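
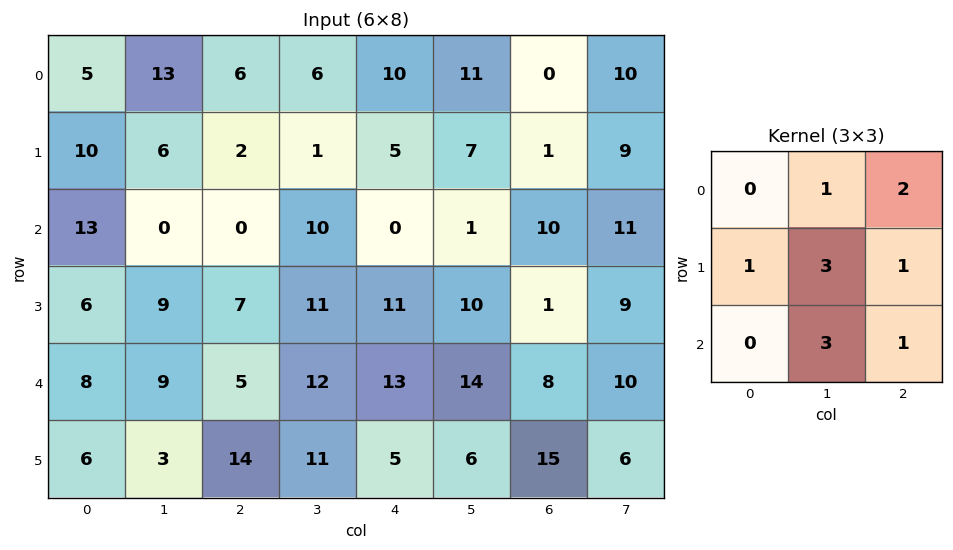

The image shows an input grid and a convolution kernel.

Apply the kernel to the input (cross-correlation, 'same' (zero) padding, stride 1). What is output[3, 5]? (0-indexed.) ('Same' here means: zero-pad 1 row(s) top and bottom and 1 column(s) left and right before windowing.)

113

The receptive field on the zero-padded input at this output position is [0 1 10 / 11 10 1 / 13 14 8]. Elementwise product with the kernel and sum: 1·1 + 10·2 + 11·1 + 10·3 + 1·1 + 14·3 + 8·1.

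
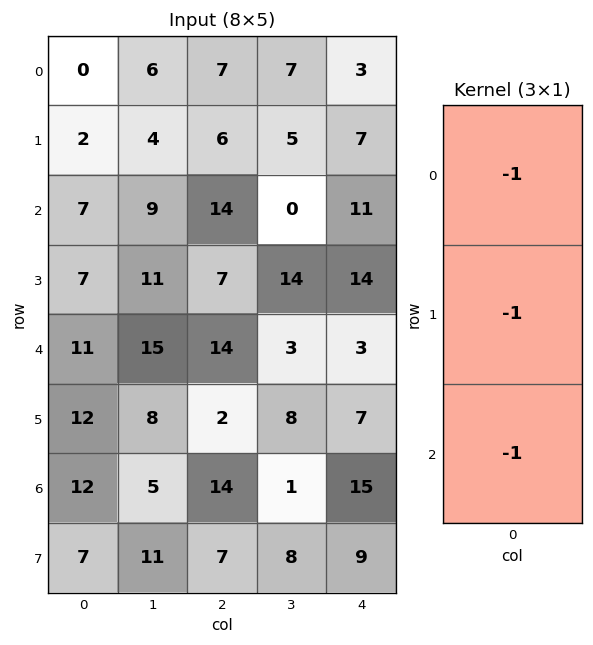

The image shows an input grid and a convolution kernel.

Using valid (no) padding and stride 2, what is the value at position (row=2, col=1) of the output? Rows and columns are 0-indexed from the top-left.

The receptive field on the input at this output position is [14 / 2 / 14]. Elementwise product with the kernel and sum: 14·-1 + 2·-1 + 14·-1.

-30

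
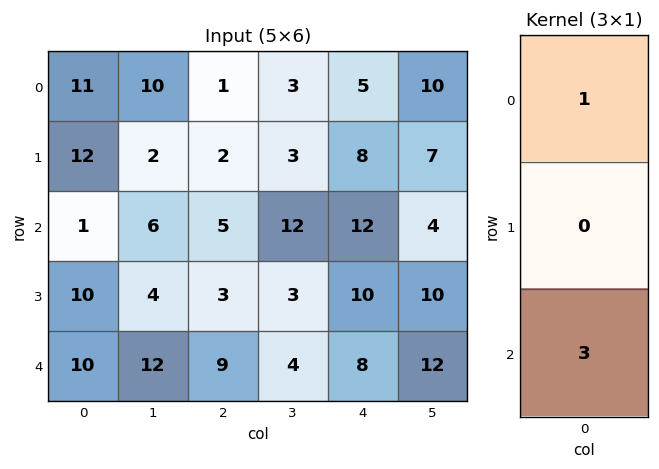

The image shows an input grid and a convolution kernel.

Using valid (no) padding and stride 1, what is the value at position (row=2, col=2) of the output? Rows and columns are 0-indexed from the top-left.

The receptive field on the input at this output position is [5 / 3 / 9]. Elementwise product with the kernel and sum: 5·1 + 9·3.

32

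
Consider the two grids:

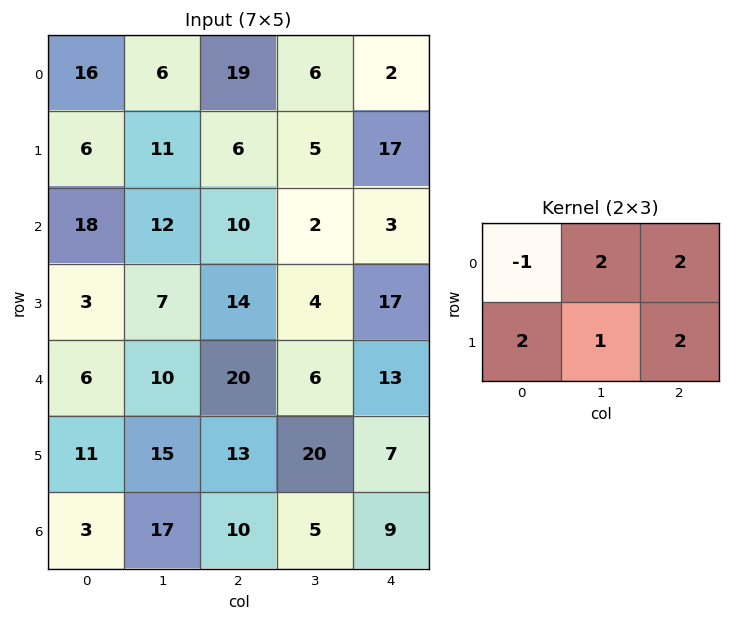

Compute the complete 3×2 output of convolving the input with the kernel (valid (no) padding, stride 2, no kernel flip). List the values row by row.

Output[0,0]: The receptive field on the input at this output position is [16 6 19 / 6 11 6]. Elementwise product with the kernel and sum: 16·-1 + 6·2 + 19·2 + 6·2 + 11·1 + 6·2.
Output[0,1]: The receptive field on the input at this output position is [19 6 2 / 6 5 17]. Elementwise product with the kernel and sum: 19·-1 + 6·2 + 2·2 + 6·2 + 5·1 + 17·2.

69 48
67 66
117 78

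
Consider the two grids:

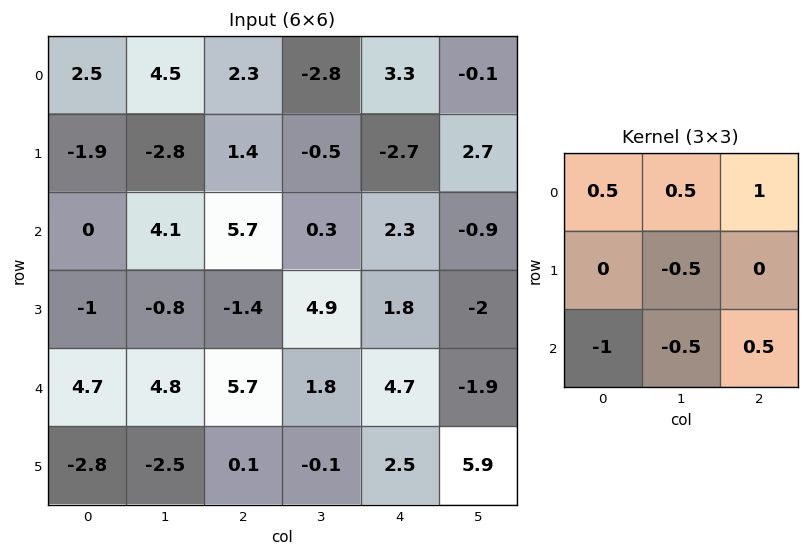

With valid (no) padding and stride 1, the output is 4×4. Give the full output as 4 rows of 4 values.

8 -6.9 -1.4 -0.4
-2.3 -0.1 -2.55 -6.85
3.9 -0.85 -1.4 -5.6
-0.6 3.35 3.85 0.8

Output[0,0]: The receptive field on the input at this output position is [2.5 4.5 2.3 / -1.9 -2.8 1.4 / 0 4.1 5.7]. Elementwise product with the kernel and sum: 2.5·0.5 + 4.5·0.5 + 2.3·1 + -2.8·-0.5 + 0·-1 + 4.1·-0.5 + 5.7·0.5.
Output[0,1]: The receptive field on the input at this output position is [4.5 2.3 -2.8 / -2.8 1.4 -0.5 / 4.1 5.7 0.3]. Elementwise product with the kernel and sum: 4.5·0.5 + 2.3·0.5 + -2.8·1 + 1.4·-0.5 + 4.1·-1 + 5.7·-0.5 + 0.3·0.5.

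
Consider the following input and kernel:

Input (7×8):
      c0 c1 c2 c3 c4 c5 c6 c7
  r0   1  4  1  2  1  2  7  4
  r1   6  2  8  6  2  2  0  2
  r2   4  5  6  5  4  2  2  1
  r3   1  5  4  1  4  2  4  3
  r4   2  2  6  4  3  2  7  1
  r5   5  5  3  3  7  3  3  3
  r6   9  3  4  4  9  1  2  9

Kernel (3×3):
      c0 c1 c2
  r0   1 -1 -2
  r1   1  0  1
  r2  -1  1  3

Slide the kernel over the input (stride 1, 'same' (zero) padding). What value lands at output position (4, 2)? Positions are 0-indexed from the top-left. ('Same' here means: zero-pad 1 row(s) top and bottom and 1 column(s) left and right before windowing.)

The receptive field on the zero-padded input at this output position is [5 4 1 / 2 6 4 / 5 3 3]. Elementwise product with the kernel and sum: 5·1 + 4·-1 + 1·-2 + 2·1 + 4·1 + 5·-1 + 3·1 + 3·3.

12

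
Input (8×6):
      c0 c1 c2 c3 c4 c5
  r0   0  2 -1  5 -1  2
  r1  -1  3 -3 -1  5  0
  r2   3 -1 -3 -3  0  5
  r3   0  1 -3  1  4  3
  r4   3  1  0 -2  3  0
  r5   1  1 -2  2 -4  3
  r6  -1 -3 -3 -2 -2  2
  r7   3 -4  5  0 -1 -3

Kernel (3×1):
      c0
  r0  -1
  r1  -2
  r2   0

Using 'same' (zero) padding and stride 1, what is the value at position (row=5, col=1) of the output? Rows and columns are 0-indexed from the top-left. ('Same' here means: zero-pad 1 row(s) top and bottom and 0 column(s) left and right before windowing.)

-3

The receptive field on the zero-padded input at this output position is [1 / 1 / -3]. Elementwise product with the kernel and sum: 1·-1 + 1·-2.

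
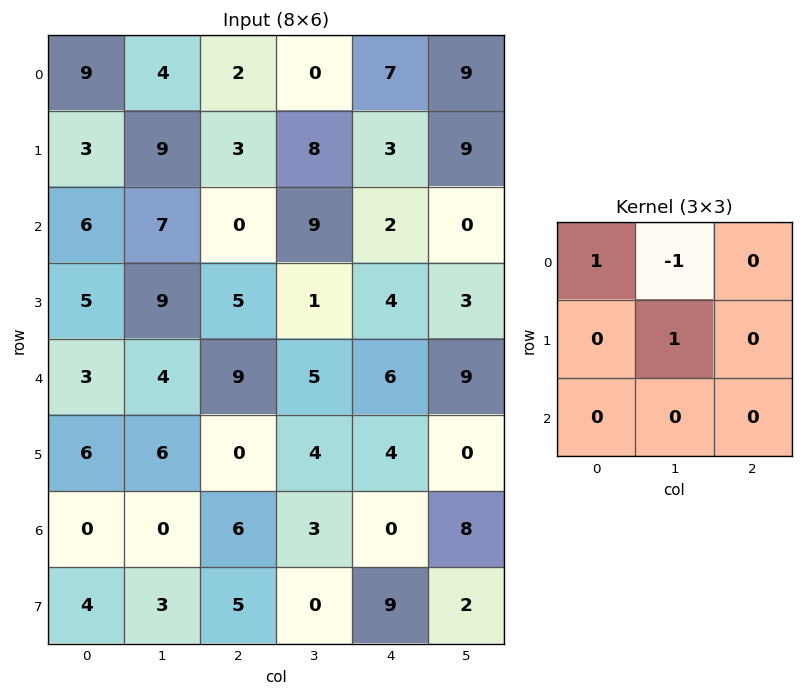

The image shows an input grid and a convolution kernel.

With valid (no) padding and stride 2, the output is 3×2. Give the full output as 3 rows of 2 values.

14 10
8 -8
5 8

Output[0,0]: The receptive field on the input at this output position is [9 4 2 / 3 9 3 / 6 7 0]. Elementwise product with the kernel and sum: 9·1 + 4·-1 + 9·1.
Output[0,1]: The receptive field on the input at this output position is [2 0 7 / 3 8 3 / 0 9 2]. Elementwise product with the kernel and sum: 2·1 + 0·-1 + 8·1.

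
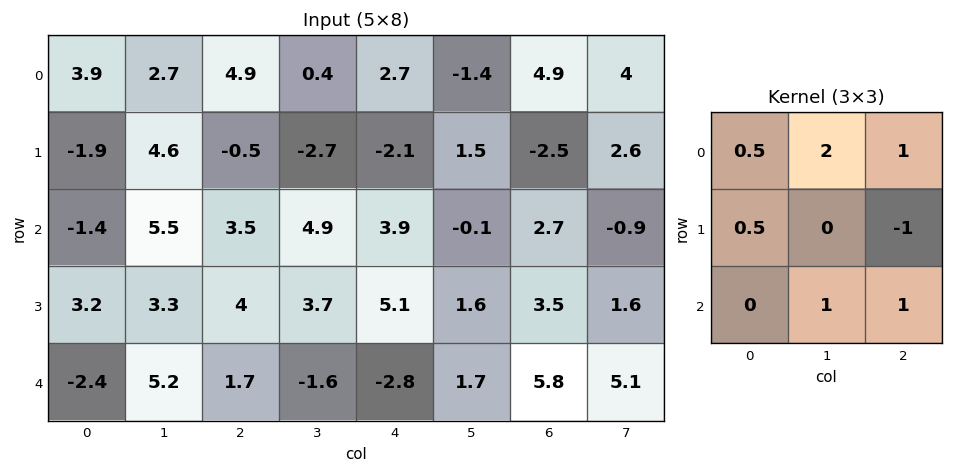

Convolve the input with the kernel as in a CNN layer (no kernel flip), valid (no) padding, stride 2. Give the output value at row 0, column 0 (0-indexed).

The receptive field on the input at this output position is [3.9 2.7 4.9 / -1.9 4.6 -0.5 / -1.4 5.5 3.5]. Elementwise product with the kernel and sum: 3.9·0.5 + 2.7·2 + 4.9·1 + -1.9·0.5 + -0.5·-1 + 5.5·1 + 3.5·1.

20.8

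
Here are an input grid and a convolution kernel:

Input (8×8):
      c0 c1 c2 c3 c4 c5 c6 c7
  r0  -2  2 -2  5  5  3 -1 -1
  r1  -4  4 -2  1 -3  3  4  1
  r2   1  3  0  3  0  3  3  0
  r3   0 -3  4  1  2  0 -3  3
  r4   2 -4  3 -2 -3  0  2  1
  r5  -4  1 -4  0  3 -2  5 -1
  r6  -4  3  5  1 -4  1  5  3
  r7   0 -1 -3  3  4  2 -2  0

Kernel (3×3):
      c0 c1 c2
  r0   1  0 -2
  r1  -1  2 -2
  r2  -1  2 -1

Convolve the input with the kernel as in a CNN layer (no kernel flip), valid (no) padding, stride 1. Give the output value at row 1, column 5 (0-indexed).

-5

The receptive field on the input at this output position is [3 4 1 / 3 3 0 / 0 -3 3]. Elementwise product with the kernel and sum: 3·1 + 1·-2 + 3·-1 + 3·2 + 0·-2 + 0·-1 + -3·2 + 3·-1.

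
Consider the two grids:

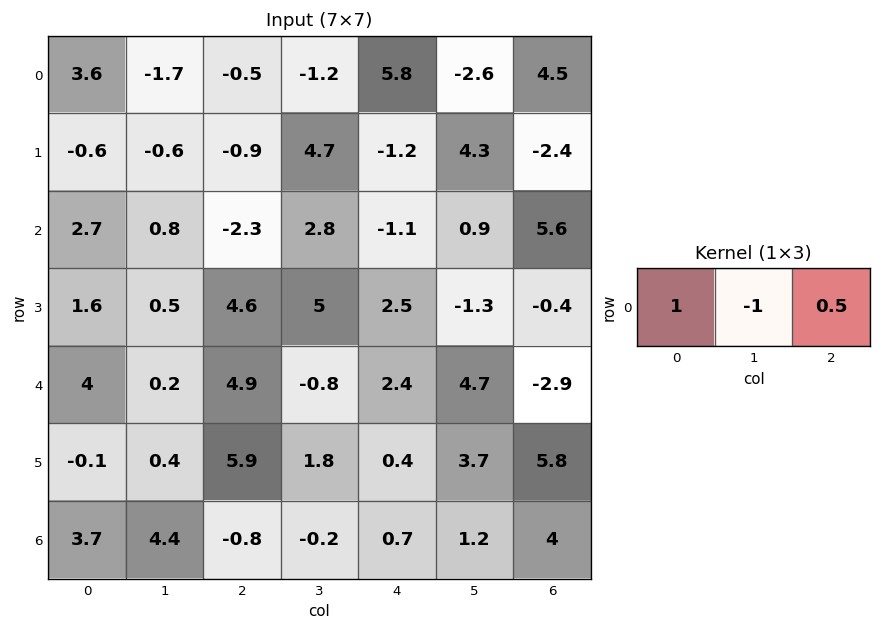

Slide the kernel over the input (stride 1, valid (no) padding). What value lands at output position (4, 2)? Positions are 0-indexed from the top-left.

6.9

The receptive field on the input at this output position is [4.9 -0.8 2.4]. Elementwise product with the kernel and sum: 4.9·1 + -0.8·-1 + 2.4·0.5.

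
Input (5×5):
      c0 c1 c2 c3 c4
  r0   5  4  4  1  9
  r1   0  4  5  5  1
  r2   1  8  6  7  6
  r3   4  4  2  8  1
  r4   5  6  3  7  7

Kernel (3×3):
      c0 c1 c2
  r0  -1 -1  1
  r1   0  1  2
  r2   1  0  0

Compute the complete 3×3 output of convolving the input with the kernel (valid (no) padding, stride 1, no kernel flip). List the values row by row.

Output[0,0]: The receptive field on the input at this output position is [5 4 4 / 0 4 5 / 1 8 6]. Elementwise product with the kernel and sum: 5·-1 + 4·-1 + 4·1 + 4·1 + 5·2 + 1·1.

10 16 17
25 20 12
10 17 6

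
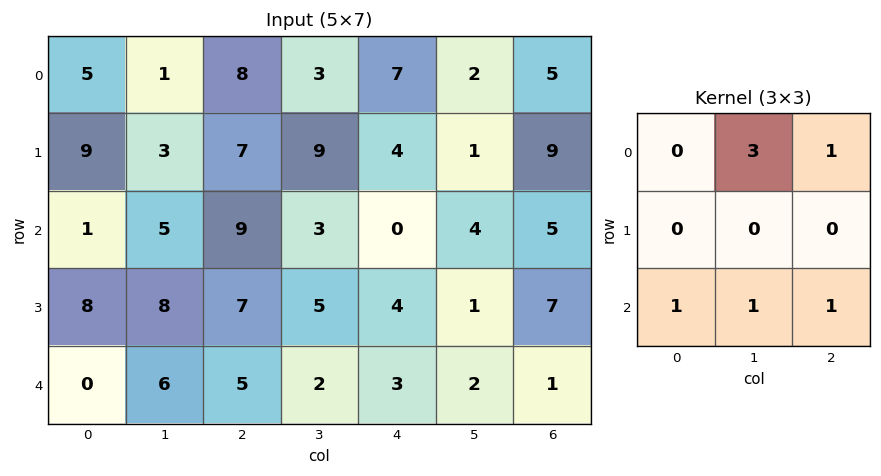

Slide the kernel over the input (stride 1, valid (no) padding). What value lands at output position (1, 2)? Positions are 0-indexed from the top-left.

The receptive field on the input at this output position is [7 9 4 / 9 3 0 / 7 5 4]. Elementwise product with the kernel and sum: 9·3 + 4·1 + 7·1 + 5·1 + 4·1.

47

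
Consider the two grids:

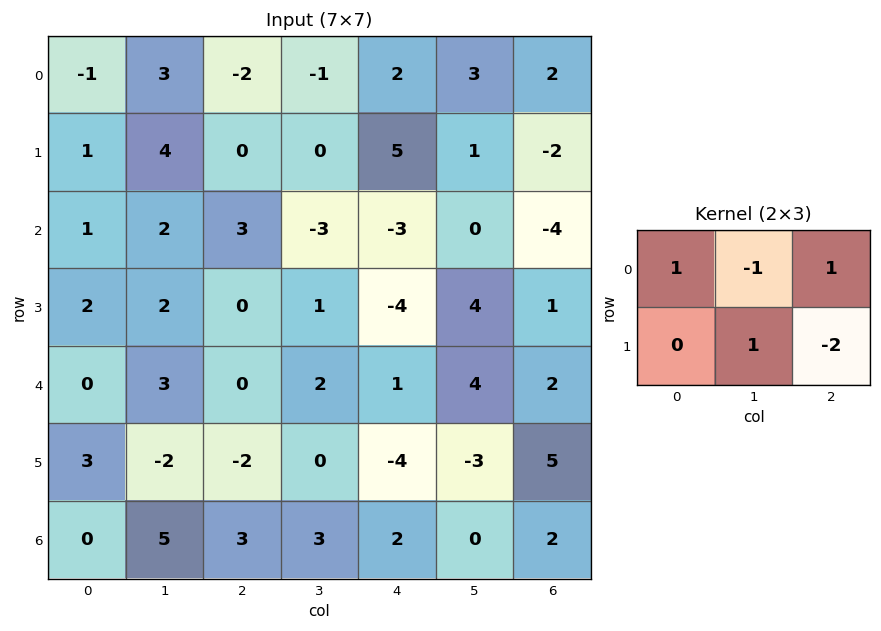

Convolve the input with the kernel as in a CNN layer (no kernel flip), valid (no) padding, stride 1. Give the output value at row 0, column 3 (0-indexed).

The receptive field on the input at this output position is [-1 2 3 / 0 5 1]. Elementwise product with the kernel and sum: -1·1 + 2·-1 + 3·1 + 5·1 + 1·-2.

3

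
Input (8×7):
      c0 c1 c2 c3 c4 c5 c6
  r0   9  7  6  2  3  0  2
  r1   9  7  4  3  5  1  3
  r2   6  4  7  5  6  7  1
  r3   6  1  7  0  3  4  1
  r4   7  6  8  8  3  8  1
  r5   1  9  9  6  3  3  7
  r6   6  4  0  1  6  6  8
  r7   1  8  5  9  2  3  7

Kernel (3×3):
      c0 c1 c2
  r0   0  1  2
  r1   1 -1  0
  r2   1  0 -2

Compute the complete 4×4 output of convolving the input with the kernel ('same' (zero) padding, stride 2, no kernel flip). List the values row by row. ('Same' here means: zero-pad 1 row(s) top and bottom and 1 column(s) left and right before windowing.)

-23 2 0 -1
15 8 -2 13
-17 2 16 11
-3 15 7 8

Output[0,0]: The receptive field on the zero-padded input at this output position is [0 0 0 / 0 9 7 / 0 9 7]. Elementwise product with the kernel and sum: 0·1 + 0·2 + 0·1 + 9·-1 + 0·1 + 7·-2.
Output[0,1]: The receptive field on the zero-padded input at this output position is [0 0 0 / 7 6 2 / 7 4 3]. Elementwise product with the kernel and sum: 0·1 + 0·2 + 7·1 + 6·-1 + 7·1 + 3·-2.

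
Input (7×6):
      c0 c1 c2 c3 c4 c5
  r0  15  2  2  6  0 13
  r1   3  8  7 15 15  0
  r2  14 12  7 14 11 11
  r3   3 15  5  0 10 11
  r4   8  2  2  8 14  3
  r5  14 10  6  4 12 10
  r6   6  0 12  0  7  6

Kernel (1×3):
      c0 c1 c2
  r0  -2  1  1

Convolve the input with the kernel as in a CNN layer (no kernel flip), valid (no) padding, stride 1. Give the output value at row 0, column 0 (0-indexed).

-26

The receptive field on the input at this output position is [15 2 2]. Elementwise product with the kernel and sum: 15·-2 + 2·1 + 2·1.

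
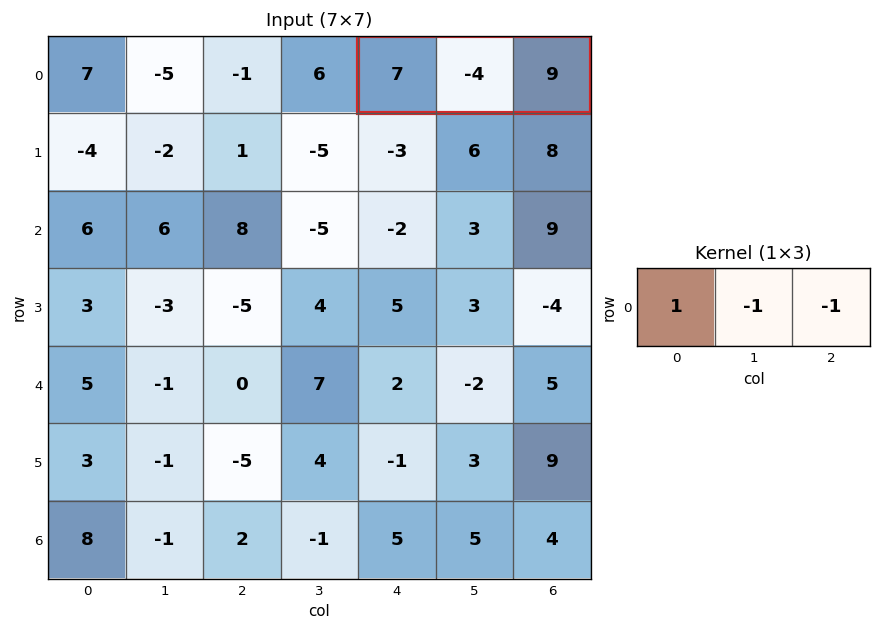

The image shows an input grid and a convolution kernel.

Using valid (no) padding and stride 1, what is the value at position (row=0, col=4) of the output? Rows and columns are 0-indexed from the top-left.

The receptive field on the input at this output position is [7 -4 9]. Elementwise product with the kernel and sum: 7·1 + -4·-1 + 9·-1.

2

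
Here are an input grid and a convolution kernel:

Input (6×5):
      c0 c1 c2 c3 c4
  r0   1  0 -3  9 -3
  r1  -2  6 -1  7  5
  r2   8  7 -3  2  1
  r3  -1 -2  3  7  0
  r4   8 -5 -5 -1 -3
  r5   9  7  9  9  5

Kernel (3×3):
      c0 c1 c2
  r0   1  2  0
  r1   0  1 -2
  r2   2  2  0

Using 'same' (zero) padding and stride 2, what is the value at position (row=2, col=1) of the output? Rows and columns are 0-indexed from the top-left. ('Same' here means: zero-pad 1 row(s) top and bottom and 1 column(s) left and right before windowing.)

33

The receptive field on the zero-padded input at this output position is [-2 3 7 / -5 -5 -1 / 7 9 9]. Elementwise product with the kernel and sum: -2·1 + 3·2 + -5·1 + -1·-2 + 7·2 + 9·2.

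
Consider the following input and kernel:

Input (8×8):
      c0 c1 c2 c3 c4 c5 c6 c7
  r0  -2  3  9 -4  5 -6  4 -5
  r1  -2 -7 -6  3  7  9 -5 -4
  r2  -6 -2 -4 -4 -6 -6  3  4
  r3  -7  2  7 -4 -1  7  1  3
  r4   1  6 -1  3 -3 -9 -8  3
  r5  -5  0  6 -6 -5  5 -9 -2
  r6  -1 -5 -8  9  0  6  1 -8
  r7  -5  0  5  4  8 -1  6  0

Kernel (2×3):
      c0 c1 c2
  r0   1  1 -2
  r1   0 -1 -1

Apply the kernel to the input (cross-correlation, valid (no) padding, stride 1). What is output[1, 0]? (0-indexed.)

9

The receptive field on the input at this output position is [-2 -7 -6 / -6 -2 -4]. Elementwise product with the kernel and sum: -2·1 + -7·1 + -6·-2 + -2·-1 + -4·-1.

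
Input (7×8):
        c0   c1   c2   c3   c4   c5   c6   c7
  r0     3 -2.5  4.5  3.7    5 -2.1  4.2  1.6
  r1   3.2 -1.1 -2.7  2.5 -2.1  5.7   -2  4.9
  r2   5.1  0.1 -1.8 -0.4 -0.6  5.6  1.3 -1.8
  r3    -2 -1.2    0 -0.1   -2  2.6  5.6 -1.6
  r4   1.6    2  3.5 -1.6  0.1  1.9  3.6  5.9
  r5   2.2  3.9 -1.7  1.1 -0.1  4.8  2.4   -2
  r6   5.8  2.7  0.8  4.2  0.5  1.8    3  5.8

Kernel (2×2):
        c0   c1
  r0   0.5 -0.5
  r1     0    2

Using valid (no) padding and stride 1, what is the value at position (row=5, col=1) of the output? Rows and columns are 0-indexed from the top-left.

4.4

The receptive field on the input at this output position is [3.9 -1.7 / 2.7 0.8]. Elementwise product with the kernel and sum: 3.9·0.5 + -1.7·-0.5 + 0.8·2.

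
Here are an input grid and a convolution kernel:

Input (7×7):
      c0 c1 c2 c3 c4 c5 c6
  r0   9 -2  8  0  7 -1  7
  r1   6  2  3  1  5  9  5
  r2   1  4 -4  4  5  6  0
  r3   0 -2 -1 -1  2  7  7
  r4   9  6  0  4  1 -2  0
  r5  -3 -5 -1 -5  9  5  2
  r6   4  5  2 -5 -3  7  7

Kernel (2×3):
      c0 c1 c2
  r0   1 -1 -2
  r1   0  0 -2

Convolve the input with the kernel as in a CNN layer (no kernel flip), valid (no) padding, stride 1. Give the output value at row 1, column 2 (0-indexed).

The receptive field on the input at this output position is [3 1 5 / -4 4 5]. Elementwise product with the kernel and sum: 3·1 + 1·-1 + 5·-2 + 5·-2.

-18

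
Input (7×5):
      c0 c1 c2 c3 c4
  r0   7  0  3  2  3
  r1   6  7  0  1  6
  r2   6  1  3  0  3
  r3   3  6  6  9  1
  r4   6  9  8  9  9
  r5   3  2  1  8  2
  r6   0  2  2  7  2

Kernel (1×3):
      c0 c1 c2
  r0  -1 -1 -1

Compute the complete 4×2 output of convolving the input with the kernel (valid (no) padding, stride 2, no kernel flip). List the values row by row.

Output[0,0]: The receptive field on the input at this output position is [7 0 3]. Elementwise product with the kernel and sum: 7·-1 + 0·-1 + 3·-1.
Output[0,1]: The receptive field on the input at this output position is [3 2 3]. Elementwise product with the kernel and sum: 3·-1 + 2·-1 + 3·-1.

-10 -8
-10 -6
-23 -26
-4 -11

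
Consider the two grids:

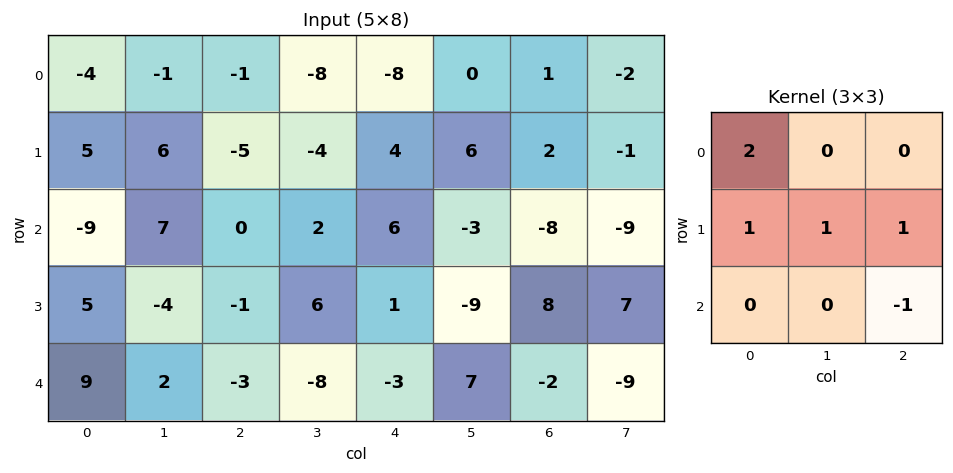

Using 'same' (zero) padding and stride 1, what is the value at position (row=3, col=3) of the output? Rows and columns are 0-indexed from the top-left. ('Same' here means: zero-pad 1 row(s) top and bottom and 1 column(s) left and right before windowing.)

9

The receptive field on the zero-padded input at this output position is [0 2 6 / -1 6 1 / -3 -8 -3]. Elementwise product with the kernel and sum: 0·2 + -1·1 + 6·1 + 1·1 + -3·-1.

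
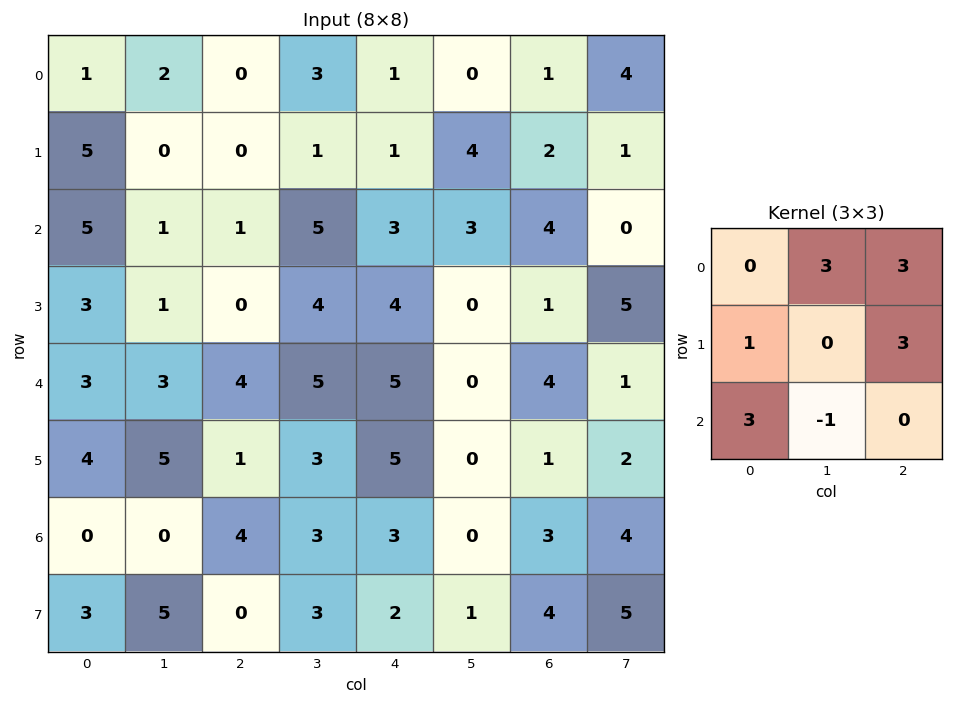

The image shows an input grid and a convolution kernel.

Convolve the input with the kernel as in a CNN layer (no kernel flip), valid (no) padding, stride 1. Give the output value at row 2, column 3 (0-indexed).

The receptive field on the input at this output position is [5 3 3 / 4 4 0 / 5 5 0]. Elementwise product with the kernel and sum: 3·3 + 3·3 + 4·1 + 0·3 + 5·3 + 5·-1.

32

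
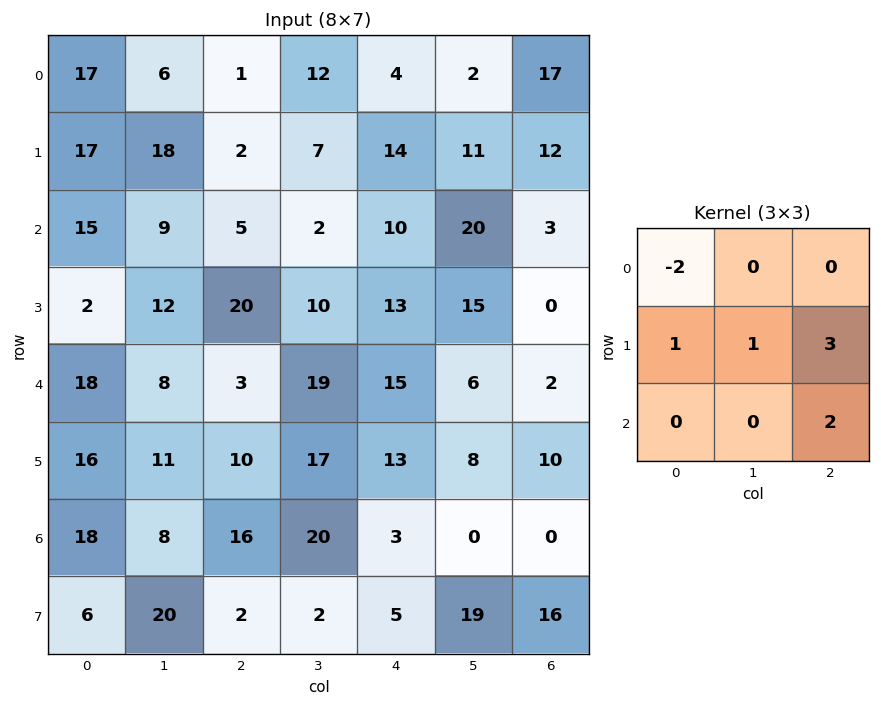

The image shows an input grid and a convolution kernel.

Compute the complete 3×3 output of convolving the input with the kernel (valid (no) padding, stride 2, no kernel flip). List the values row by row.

17 69 59
50 89 12
53 66 21

Output[0,0]: The receptive field on the input at this output position is [17 6 1 / 17 18 2 / 15 9 5]. Elementwise product with the kernel and sum: 17·-2 + 17·1 + 18·1 + 2·3 + 5·2.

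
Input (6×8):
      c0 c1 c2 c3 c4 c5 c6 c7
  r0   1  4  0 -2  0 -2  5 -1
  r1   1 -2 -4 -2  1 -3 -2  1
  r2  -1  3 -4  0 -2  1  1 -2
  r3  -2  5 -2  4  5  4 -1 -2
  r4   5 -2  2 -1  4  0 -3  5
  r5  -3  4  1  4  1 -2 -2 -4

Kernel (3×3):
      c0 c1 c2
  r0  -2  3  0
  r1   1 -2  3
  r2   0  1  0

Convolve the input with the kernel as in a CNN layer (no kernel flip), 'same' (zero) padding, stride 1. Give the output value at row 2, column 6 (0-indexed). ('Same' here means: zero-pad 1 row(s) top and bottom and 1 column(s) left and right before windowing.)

The receptive field on the zero-padded input at this output position is [-3 -2 1 / 1 1 -2 / 4 -1 -2]. Elementwise product with the kernel and sum: -3·-2 + -2·3 + 1·1 + 1·-2 + -2·3 + -1·1.

-8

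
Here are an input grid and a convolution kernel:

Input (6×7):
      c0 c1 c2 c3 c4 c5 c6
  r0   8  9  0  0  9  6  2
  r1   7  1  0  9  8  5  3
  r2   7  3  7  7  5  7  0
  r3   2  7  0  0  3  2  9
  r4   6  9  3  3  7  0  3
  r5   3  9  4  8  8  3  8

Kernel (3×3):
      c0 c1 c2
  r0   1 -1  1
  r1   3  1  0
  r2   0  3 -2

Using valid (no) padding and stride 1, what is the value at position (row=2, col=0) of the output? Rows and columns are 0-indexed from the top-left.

The receptive field on the input at this output position is [7 3 7 / 2 7 0 / 6 9 3]. Elementwise product with the kernel and sum: 7·1 + 3·-1 + 7·1 + 2·3 + 7·1 + 9·3 + 3·-2.

45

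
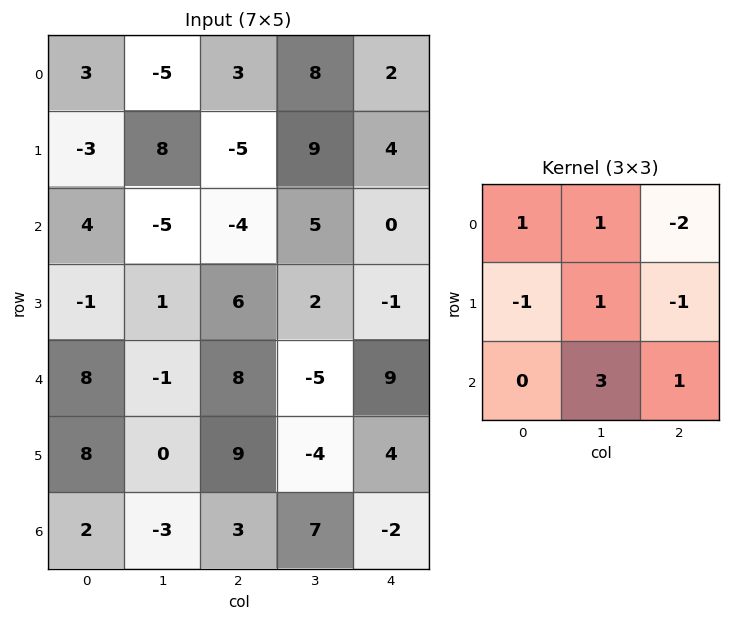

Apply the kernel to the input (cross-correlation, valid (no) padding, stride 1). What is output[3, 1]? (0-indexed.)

40

The receptive field on the input at this output position is [1 6 2 / -1 8 -5 / 0 9 -4]. Elementwise product with the kernel and sum: 1·1 + 6·1 + 2·-2 + -1·-1 + 8·1 + -5·-1 + 9·3 + -4·1.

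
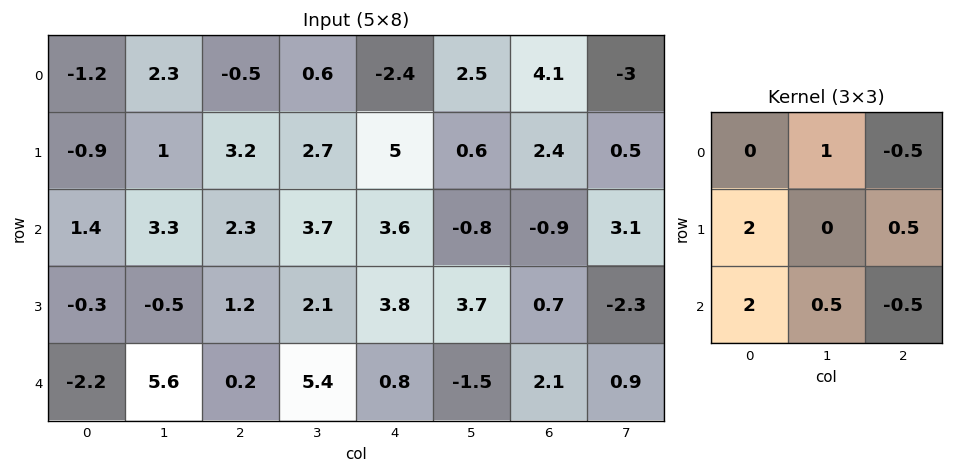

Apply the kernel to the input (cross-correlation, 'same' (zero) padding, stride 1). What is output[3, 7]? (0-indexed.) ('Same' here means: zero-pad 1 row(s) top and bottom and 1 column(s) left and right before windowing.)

9.15

The receptive field on the zero-padded input at this output position is [-0.9 3.1 0 / 0.7 -2.3 0 / 2.1 0.9 0]. Elementwise product with the kernel and sum: 3.1·1 + 0·-0.5 + 0.7·2 + 0·0.5 + 2.1·2 + 0.9·0.5 + 0·-0.5.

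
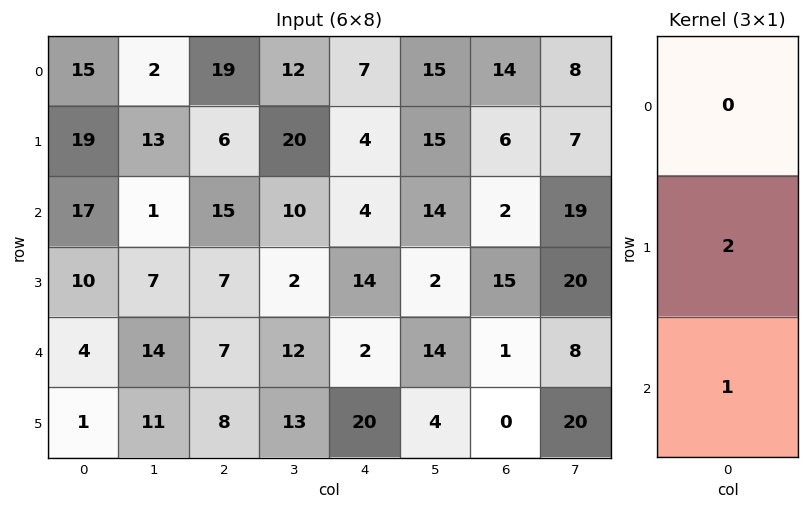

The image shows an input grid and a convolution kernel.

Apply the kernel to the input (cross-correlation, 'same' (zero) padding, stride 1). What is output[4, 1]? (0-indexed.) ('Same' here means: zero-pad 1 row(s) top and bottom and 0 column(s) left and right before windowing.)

39

The receptive field on the zero-padded input at this output position is [7 / 14 / 11]. Elementwise product with the kernel and sum: 14·2 + 11·1.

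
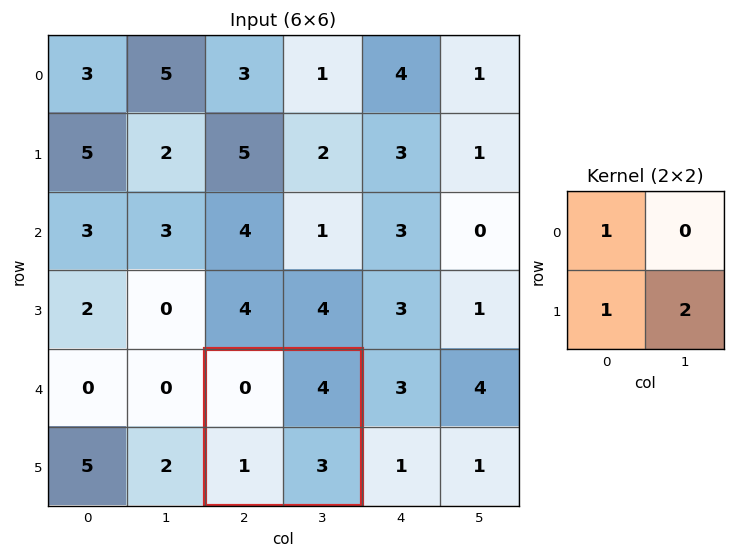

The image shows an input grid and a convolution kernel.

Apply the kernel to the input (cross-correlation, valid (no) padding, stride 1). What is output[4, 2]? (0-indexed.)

The receptive field on the input at this output position is [0 4 / 1 3]. Elementwise product with the kernel and sum: 0·1 + 1·1 + 3·2.

7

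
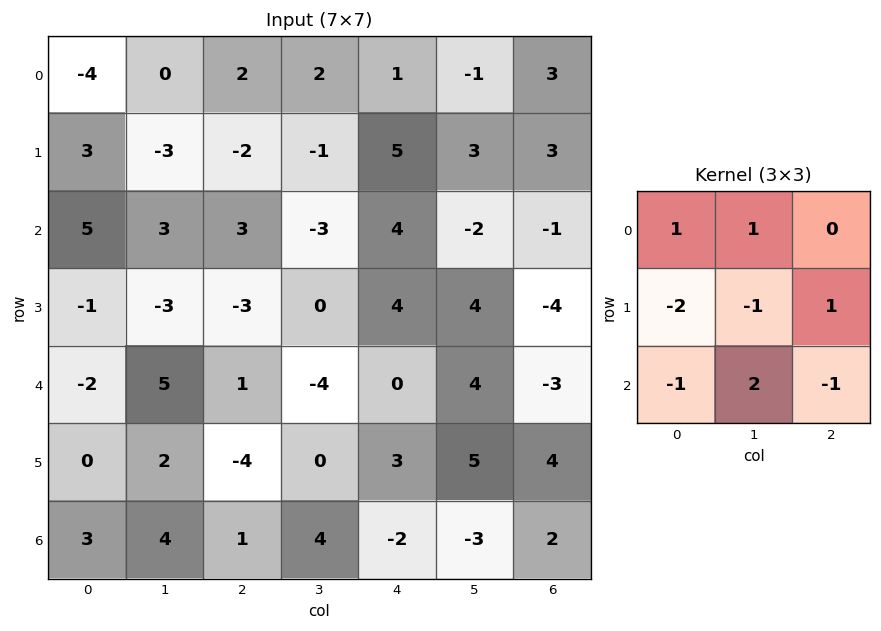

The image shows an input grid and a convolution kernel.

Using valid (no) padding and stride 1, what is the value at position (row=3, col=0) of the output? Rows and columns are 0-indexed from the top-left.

4

The receptive field on the input at this output position is [-1 -3 -3 / -2 5 1 / 0 2 -4]. Elementwise product with the kernel and sum: -1·1 + -3·1 + -2·-2 + 5·-1 + 1·1 + 0·-1 + 2·2 + -4·-1.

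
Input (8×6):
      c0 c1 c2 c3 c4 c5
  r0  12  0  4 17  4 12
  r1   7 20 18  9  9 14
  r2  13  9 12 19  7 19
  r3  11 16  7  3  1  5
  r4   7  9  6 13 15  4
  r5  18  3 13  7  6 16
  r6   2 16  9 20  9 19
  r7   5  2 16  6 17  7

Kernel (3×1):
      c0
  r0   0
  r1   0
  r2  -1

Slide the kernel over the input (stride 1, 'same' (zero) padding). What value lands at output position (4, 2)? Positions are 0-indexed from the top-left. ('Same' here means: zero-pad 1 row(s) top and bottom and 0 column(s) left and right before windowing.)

-13

The receptive field on the zero-padded input at this output position is [7 / 6 / 13]. Elementwise product with the kernel and sum: 13·-1.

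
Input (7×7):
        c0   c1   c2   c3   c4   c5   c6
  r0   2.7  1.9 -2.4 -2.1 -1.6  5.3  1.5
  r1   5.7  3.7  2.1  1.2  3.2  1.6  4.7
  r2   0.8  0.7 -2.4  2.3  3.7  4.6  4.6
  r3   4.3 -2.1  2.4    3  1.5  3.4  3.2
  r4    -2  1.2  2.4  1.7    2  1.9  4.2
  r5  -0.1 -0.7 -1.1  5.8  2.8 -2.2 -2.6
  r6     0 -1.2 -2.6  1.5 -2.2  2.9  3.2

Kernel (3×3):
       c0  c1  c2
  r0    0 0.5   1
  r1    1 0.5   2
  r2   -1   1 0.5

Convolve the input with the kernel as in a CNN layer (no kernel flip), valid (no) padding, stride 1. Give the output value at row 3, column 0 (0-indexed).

3.6

The receptive field on the input at this output position is [4.3 -2.1 2.4 / -2 1.2 2.4 / -0.1 -0.7 -1.1]. Elementwise product with the kernel and sum: -2.1·0.5 + 2.4·1 + -2·1 + 1.2·0.5 + 2.4·2 + -0.1·-1 + -0.7·1 + -1.1·0.5.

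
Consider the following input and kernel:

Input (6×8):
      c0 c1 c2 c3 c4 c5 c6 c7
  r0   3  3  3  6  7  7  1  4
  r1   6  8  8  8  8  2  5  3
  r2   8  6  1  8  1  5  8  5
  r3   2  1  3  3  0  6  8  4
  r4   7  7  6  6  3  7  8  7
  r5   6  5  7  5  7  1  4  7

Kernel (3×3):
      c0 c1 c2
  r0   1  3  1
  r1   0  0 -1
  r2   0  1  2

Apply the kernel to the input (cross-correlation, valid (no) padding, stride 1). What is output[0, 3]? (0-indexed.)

The receptive field on the input at this output position is [6 7 7 / 8 8 2 / 8 1 5]. Elementwise product with the kernel and sum: 6·1 + 7·3 + 7·1 + 2·-1 + 1·1 + 5·2.

43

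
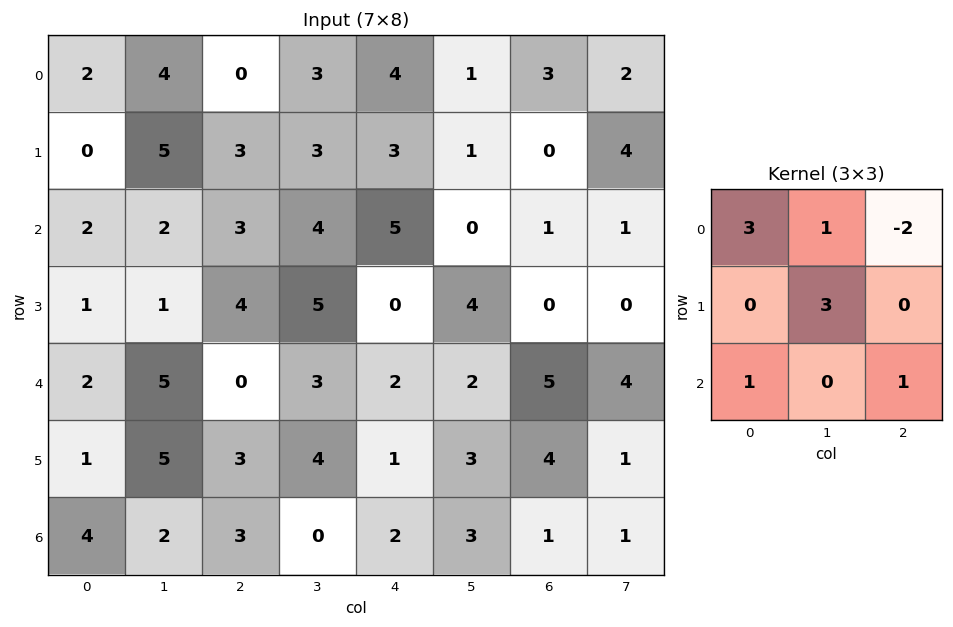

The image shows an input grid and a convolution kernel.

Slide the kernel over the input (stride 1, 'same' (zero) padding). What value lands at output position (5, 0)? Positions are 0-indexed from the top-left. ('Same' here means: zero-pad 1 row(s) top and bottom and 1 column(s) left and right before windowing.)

-3

The receptive field on the zero-padded input at this output position is [0 2 5 / 0 1 5 / 0 4 2]. Elementwise product with the kernel and sum: 0·3 + 2·1 + 5·-2 + 1·3 + 0·1 + 2·1.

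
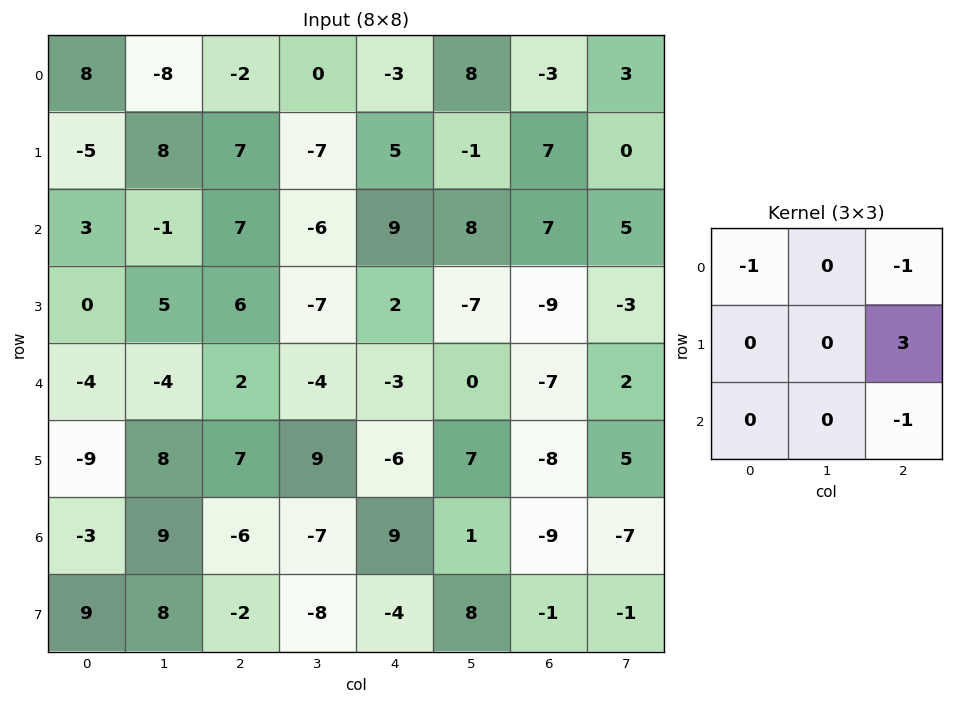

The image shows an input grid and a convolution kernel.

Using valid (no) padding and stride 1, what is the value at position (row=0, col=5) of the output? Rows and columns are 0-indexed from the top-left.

The receptive field on the input at this output position is [8 -3 3 / -1 7 0 / 8 7 5]. Elementwise product with the kernel and sum: 8·-1 + 3·-1 + 0·3 + 5·-1.

-16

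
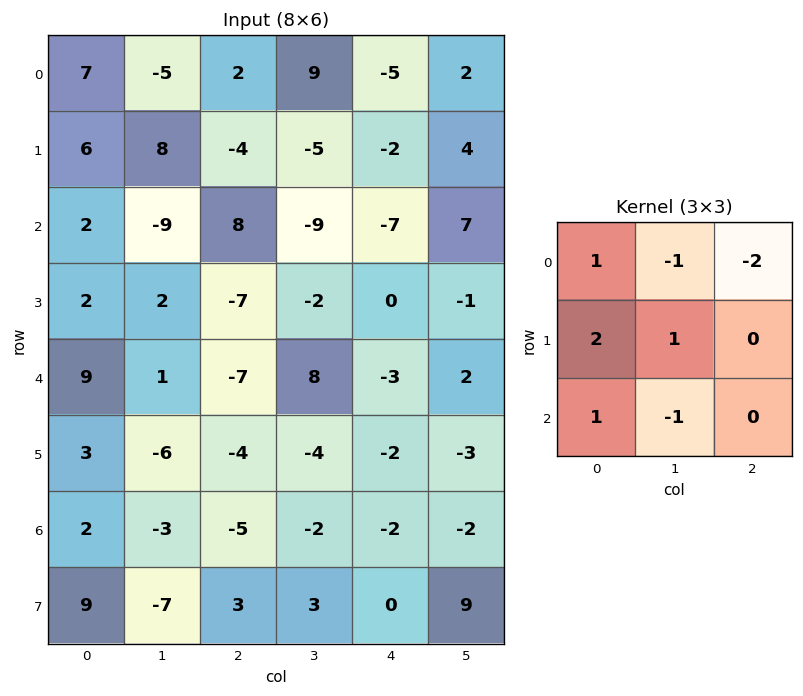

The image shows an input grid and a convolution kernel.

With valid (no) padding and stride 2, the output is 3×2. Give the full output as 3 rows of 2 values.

39 7
9 0
27 -24

Output[0,0]: The receptive field on the input at this output position is [7 -5 2 / 6 8 -4 / 2 -9 8]. Elementwise product with the kernel and sum: 7·1 + -5·-1 + 2·-2 + 6·2 + 8·1 + 2·1 + -9·-1.
Output[0,1]: The receptive field on the input at this output position is [2 9 -5 / -4 -5 -2 / 8 -9 -7]. Elementwise product with the kernel and sum: 2·1 + 9·-1 + -5·-2 + -4·2 + -5·1 + 8·1 + -9·-1.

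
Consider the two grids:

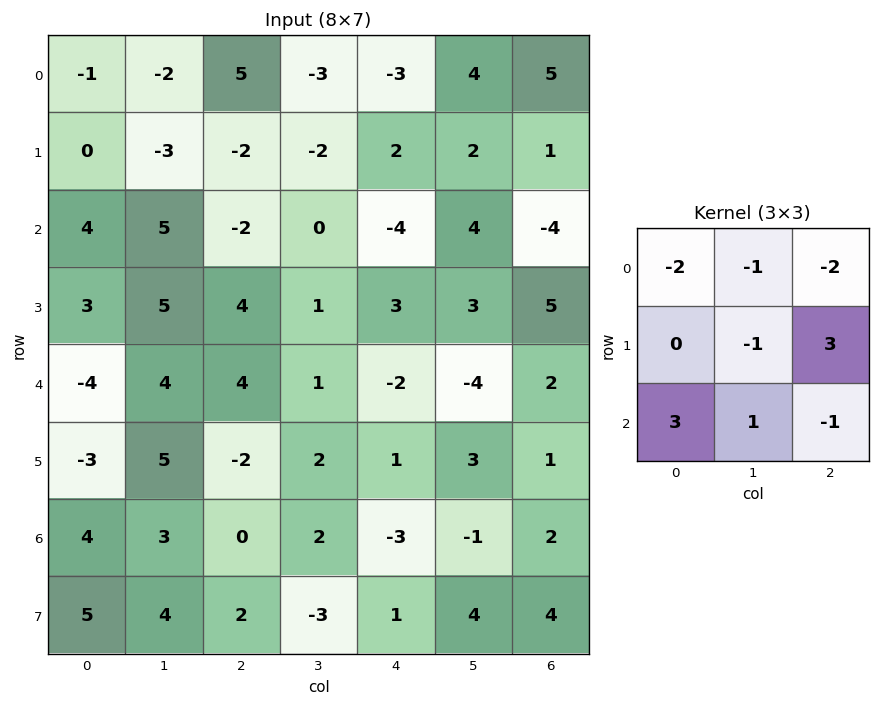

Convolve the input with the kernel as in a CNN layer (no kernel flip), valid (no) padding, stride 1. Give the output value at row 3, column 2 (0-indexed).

The receptive field on the input at this output position is [4 1 3 / 4 1 -2 / -2 2 1]. Elementwise product with the kernel and sum: 4·-2 + 1·-1 + 3·-2 + 1·-1 + -2·3 + -2·3 + 2·1 + 1·-1.

-27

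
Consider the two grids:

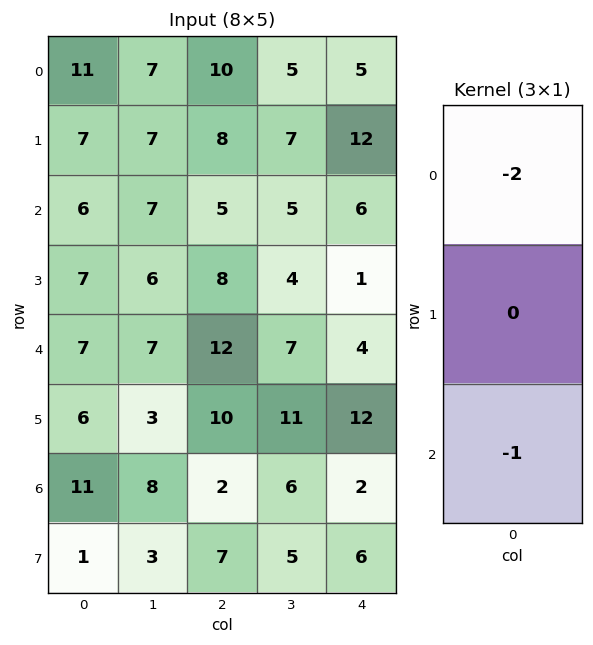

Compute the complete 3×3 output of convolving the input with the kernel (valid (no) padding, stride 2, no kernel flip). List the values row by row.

Output[0,0]: The receptive field on the input at this output position is [11 / 7 / 6]. Elementwise product with the kernel and sum: 11·-2 + 6·-1.
Output[0,1]: The receptive field on the input at this output position is [10 / 8 / 5]. Elementwise product with the kernel and sum: 10·-2 + 5·-1.

-28 -25 -16
-19 -22 -16
-25 -26 -10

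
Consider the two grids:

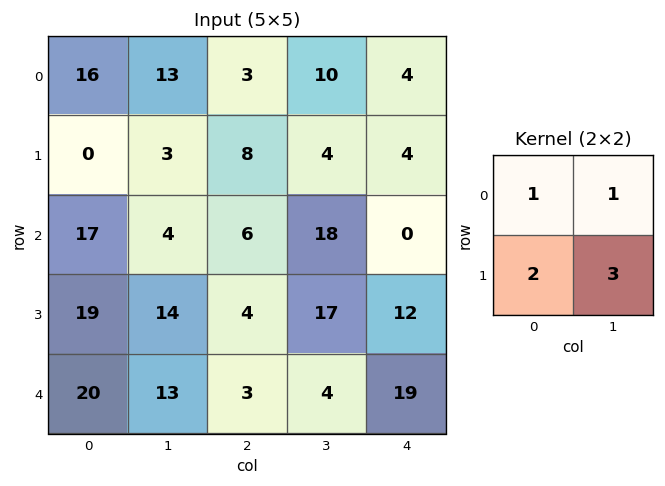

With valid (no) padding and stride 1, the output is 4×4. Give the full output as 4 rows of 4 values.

Output[0,0]: The receptive field on the input at this output position is [16 13 / 0 3]. Elementwise product with the kernel and sum: 16·1 + 13·1 + 0·2 + 3·3.

38 46 41 34
49 37 78 44
101 50 83 88
112 53 39 94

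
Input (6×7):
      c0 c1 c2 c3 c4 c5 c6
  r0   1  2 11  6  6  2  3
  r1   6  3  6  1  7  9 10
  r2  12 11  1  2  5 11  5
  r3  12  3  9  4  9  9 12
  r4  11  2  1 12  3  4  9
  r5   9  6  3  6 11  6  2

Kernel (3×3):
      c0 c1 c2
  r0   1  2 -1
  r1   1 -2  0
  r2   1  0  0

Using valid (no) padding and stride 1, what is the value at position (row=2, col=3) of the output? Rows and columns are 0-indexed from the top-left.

-1

The receptive field on the input at this output position is [2 5 11 / 4 9 9 / 12 3 4]. Elementwise product with the kernel and sum: 2·1 + 5·2 + 11·-1 + 4·1 + 9·-2 + 12·1.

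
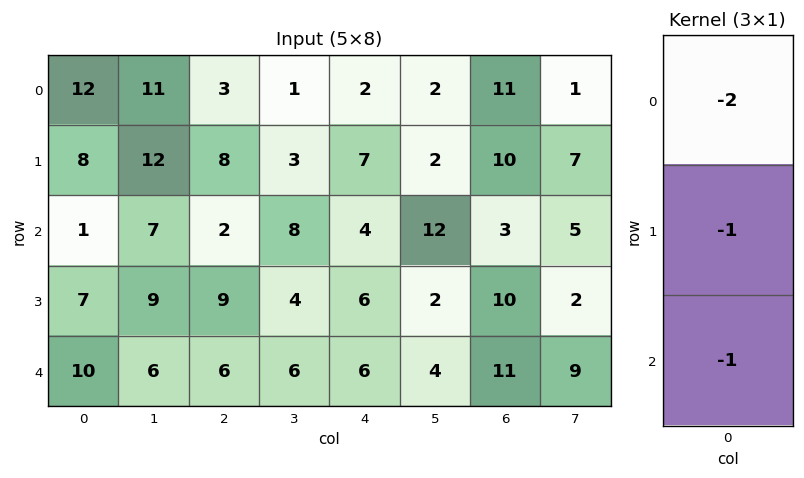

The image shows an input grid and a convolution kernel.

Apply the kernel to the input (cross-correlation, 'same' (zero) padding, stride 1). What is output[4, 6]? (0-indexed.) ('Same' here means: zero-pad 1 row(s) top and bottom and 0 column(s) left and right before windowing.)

-31

The receptive field on the zero-padded input at this output position is [10 / 11 / 0]. Elementwise product with the kernel and sum: 10·-2 + 11·-1 + 0·-1.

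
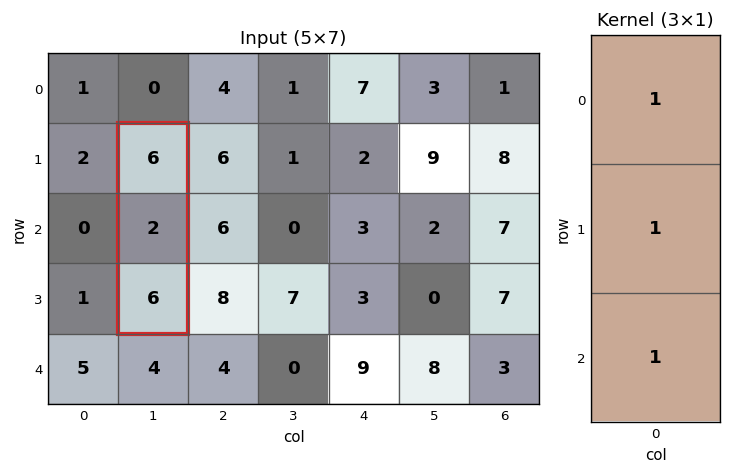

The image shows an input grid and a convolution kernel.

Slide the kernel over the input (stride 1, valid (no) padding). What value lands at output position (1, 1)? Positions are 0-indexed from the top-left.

The receptive field on the input at this output position is [6 / 2 / 6]. Elementwise product with the kernel and sum: 6·1 + 2·1 + 6·1.

14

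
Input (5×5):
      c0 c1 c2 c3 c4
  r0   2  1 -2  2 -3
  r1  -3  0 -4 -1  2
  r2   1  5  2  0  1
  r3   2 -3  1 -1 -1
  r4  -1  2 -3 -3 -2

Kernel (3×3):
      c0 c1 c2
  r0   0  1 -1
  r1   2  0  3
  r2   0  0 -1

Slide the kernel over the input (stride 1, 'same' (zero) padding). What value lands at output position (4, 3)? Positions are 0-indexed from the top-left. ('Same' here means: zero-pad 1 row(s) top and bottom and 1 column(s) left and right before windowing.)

The receptive field on the zero-padded input at this output position is [1 -1 -1 / -3 -3 -2 / 0 0 0]. Elementwise product with the kernel and sum: -1·1 + -1·-1 + -3·2 + -2·3 + 0·-1.

-12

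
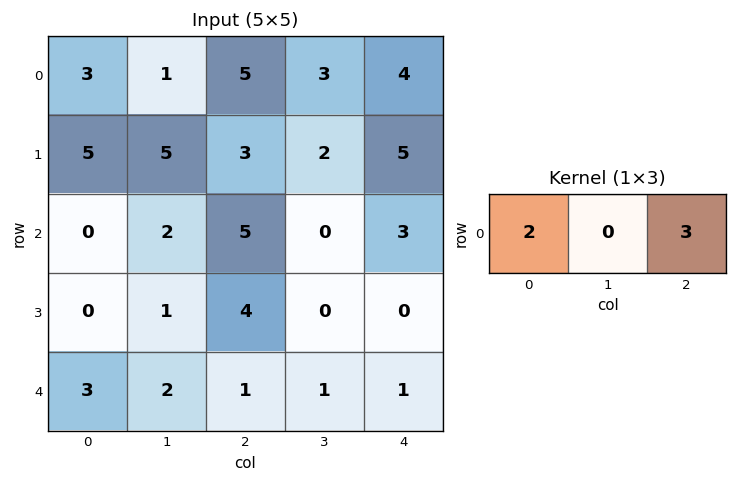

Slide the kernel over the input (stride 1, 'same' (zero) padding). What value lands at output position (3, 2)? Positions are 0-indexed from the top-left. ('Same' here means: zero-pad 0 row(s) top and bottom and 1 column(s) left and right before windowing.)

The receptive field on the zero-padded input at this output position is [1 4 0]. Elementwise product with the kernel and sum: 1·2 + 0·3.

2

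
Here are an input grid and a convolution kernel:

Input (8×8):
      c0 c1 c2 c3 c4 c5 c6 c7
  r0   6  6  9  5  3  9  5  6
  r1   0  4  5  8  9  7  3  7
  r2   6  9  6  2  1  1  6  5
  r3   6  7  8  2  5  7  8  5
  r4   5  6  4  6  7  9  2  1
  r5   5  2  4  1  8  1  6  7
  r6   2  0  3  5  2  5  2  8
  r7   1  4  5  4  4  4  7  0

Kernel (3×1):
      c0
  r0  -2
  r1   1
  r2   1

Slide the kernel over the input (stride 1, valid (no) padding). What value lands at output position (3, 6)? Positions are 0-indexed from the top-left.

The receptive field on the input at this output position is [8 / 2 / 6]. Elementwise product with the kernel and sum: 8·-2 + 2·1 + 6·1.

-8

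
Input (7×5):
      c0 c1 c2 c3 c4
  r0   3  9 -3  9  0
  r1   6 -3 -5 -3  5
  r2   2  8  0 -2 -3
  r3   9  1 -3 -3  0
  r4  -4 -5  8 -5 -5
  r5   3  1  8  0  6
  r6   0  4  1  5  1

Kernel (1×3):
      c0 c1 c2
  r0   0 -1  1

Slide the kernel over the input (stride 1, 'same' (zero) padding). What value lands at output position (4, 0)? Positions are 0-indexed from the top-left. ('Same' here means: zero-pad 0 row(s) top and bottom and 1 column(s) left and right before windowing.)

The receptive field on the zero-padded input at this output position is [0 -4 -5]. Elementwise product with the kernel and sum: -4·-1 + -5·1.

-1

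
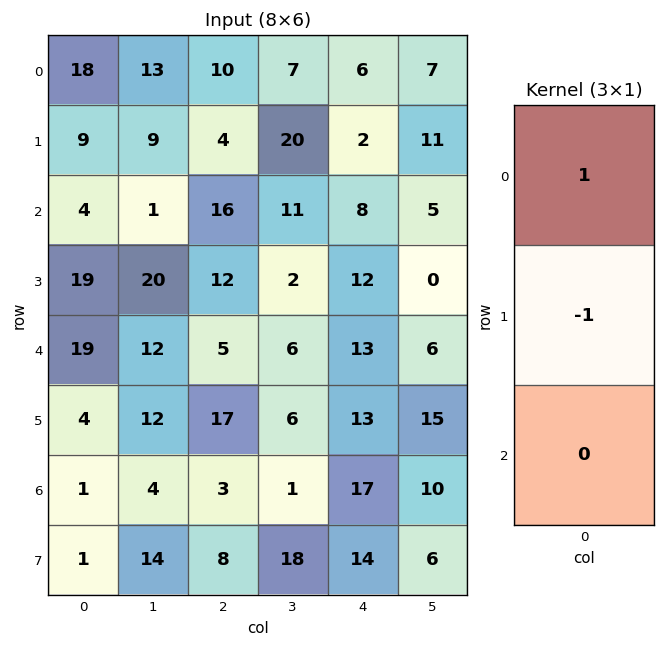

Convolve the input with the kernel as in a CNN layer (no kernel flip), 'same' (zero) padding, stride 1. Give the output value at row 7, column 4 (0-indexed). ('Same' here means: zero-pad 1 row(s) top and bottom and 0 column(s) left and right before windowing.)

3

The receptive field on the zero-padded input at this output position is [17 / 14 / 0]. Elementwise product with the kernel and sum: 17·1 + 14·-1.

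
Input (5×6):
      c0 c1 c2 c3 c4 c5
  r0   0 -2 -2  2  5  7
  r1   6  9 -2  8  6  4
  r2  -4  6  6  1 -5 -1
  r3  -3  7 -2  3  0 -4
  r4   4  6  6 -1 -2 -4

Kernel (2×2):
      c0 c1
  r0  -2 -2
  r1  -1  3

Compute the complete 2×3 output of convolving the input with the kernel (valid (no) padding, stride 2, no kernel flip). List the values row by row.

25 26 -18
20 -3 0

Output[0,0]: The receptive field on the input at this output position is [0 -2 / 6 9]. Elementwise product with the kernel and sum: 0·-2 + -2·-2 + 6·-1 + 9·3.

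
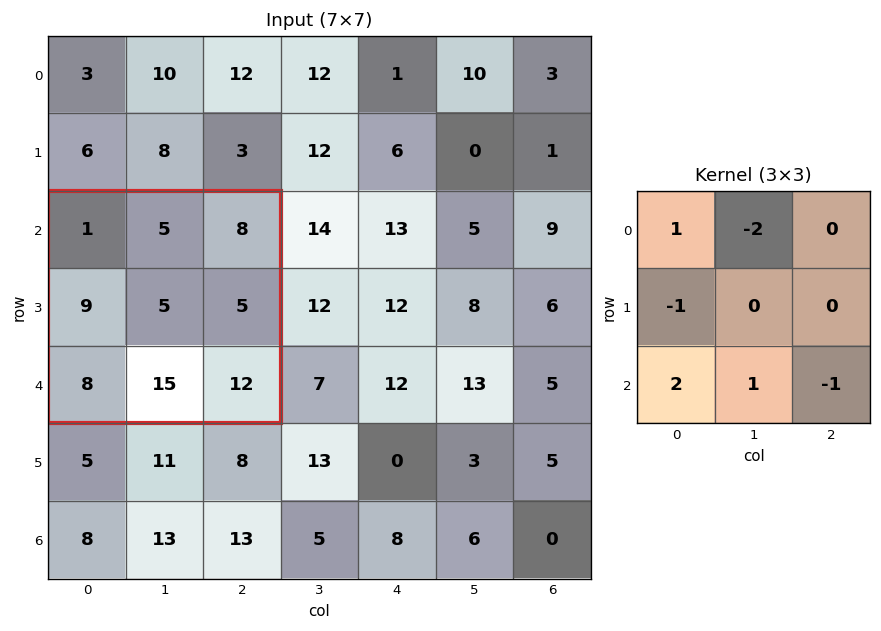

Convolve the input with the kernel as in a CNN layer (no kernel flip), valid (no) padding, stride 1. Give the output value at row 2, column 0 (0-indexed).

The receptive field on the input at this output position is [1 5 8 / 9 5 5 / 8 15 12]. Elementwise product with the kernel and sum: 1·1 + 5·-2 + 9·-1 + 8·2 + 15·1 + 12·-1.

1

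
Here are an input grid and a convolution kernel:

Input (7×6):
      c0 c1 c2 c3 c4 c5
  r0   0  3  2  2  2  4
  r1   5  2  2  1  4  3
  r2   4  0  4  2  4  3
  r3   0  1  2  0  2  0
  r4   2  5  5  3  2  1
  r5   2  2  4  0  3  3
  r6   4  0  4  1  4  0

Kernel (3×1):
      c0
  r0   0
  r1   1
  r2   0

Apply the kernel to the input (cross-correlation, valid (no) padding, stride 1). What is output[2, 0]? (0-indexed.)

The receptive field on the input at this output position is [4 / 0 / 2]. Elementwise product with the kernel and sum: 0·1.

0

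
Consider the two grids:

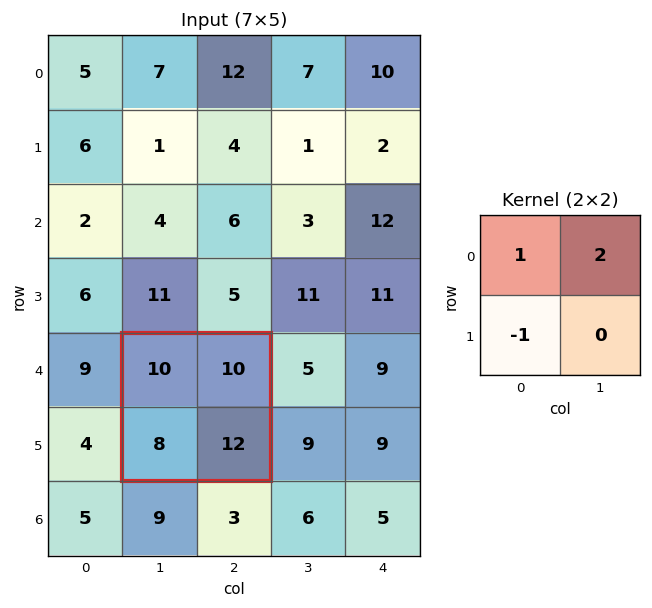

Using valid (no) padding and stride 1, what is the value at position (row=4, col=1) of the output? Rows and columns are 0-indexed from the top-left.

The receptive field on the input at this output position is [10 10 / 8 12]. Elementwise product with the kernel and sum: 10·1 + 10·2 + 8·-1.

22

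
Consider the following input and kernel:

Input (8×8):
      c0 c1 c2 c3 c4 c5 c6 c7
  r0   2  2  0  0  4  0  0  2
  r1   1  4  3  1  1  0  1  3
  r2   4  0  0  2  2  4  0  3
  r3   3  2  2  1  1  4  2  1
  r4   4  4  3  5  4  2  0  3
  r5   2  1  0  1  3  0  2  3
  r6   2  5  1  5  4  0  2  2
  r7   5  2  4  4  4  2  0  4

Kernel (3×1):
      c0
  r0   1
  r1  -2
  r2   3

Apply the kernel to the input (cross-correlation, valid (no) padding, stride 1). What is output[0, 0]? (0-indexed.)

The receptive field on the input at this output position is [2 / 1 / 4]. Elementwise product with the kernel and sum: 2·1 + 1·-2 + 4·3.

12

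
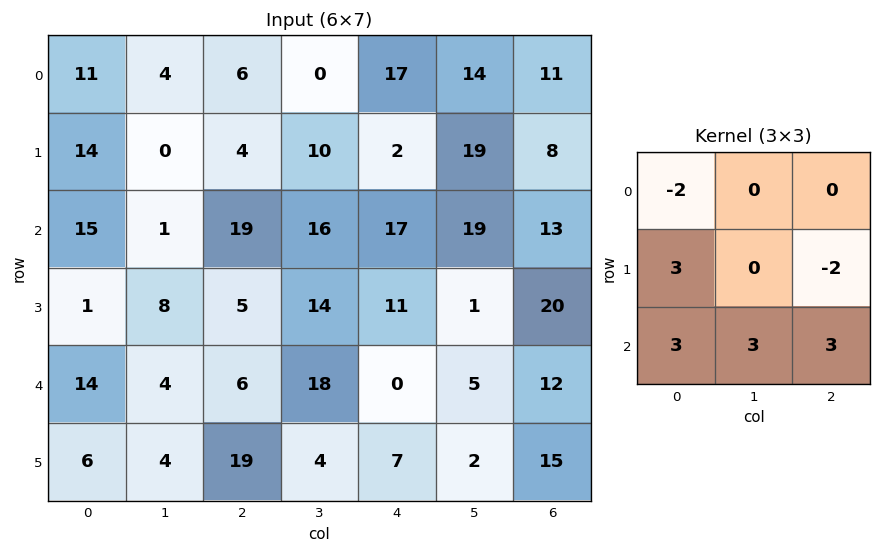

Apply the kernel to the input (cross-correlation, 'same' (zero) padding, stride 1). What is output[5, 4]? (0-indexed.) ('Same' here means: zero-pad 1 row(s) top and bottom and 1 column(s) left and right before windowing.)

-28

The receptive field on the zero-padded input at this output position is [18 0 5 / 4 7 2 / 0 0 0]. Elementwise product with the kernel and sum: 18·-2 + 4·3 + 2·-2 + 0·3 + 0·3 + 0·3.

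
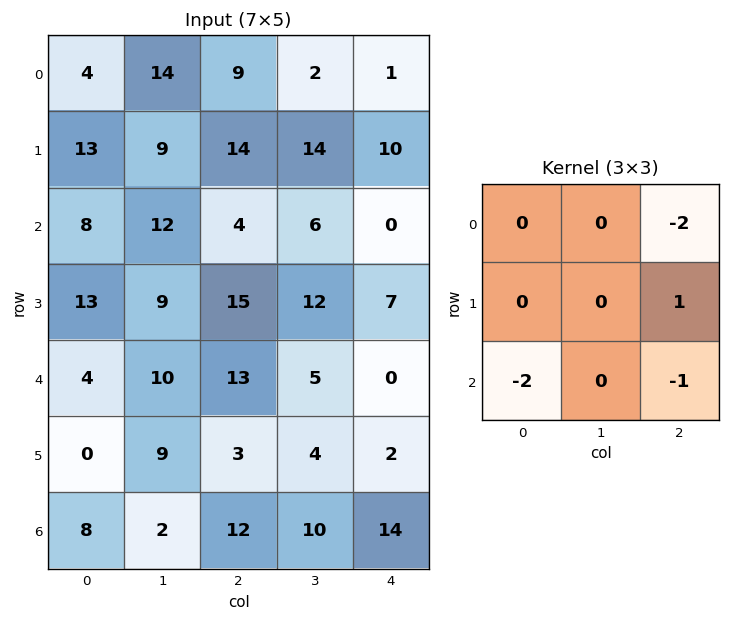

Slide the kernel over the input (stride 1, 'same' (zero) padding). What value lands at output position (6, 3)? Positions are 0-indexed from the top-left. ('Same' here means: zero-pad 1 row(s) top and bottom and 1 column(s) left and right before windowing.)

10

The receptive field on the zero-padded input at this output position is [3 4 2 / 12 10 14 / 0 0 0]. Elementwise product with the kernel and sum: 2·-2 + 14·1 + 0·-2 + 0·-1.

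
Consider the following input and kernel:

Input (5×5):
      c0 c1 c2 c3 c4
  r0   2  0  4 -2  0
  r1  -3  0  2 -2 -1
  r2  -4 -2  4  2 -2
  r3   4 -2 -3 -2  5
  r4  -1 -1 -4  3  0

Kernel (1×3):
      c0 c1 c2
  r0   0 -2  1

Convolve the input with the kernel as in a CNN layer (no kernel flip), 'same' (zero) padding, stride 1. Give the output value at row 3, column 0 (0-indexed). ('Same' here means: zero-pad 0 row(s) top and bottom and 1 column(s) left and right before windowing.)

-10

The receptive field on the zero-padded input at this output position is [0 4 -2]. Elementwise product with the kernel and sum: 4·-2 + -2·1.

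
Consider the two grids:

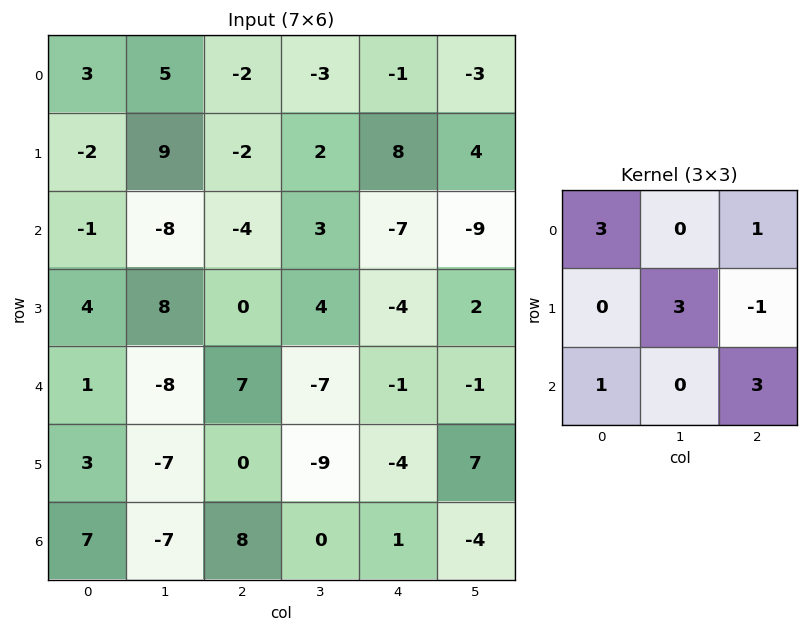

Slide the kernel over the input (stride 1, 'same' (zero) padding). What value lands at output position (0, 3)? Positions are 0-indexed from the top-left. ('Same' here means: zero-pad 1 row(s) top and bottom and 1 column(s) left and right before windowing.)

The receptive field on the zero-padded input at this output position is [0 0 0 / -2 -3 -1 / -2 2 8]. Elementwise product with the kernel and sum: 0·3 + 0·1 + -3·3 + -1·-1 + -2·1 + 8·3.

14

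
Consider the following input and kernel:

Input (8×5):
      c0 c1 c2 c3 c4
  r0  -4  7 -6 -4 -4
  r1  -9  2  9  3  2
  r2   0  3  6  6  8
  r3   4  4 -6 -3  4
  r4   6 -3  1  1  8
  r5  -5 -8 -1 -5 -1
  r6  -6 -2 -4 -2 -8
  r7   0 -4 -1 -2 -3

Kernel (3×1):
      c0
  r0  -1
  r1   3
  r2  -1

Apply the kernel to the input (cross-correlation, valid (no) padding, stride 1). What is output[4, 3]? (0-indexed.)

-14

The receptive field on the input at this output position is [1 / -5 / -2]. Elementwise product with the kernel and sum: 1·-1 + -5·3 + -2·-1.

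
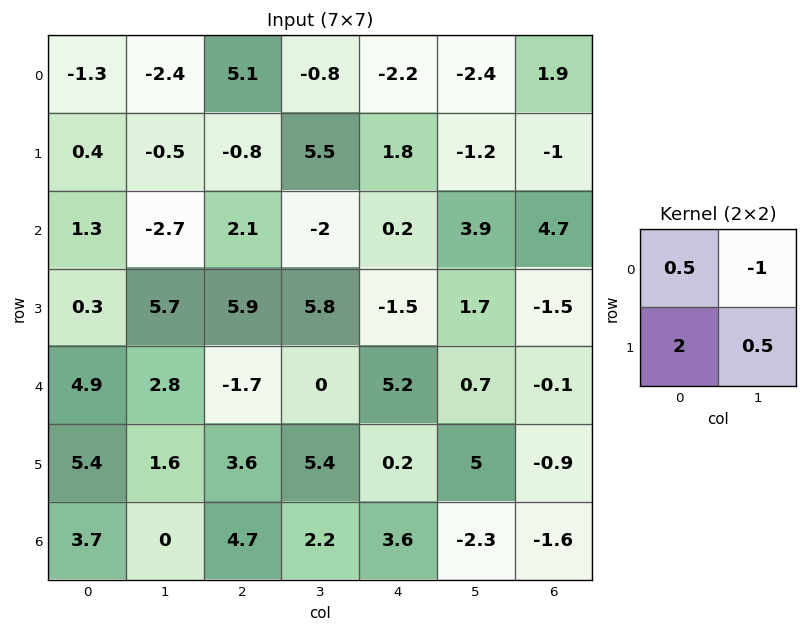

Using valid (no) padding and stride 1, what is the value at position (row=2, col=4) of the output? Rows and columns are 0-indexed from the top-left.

-5.95

The receptive field on the input at this output position is [0.2 3.9 / -1.5 1.7]. Elementwise product with the kernel and sum: 0.2·0.5 + 3.9·-1 + -1.5·2 + 1.7·0.5.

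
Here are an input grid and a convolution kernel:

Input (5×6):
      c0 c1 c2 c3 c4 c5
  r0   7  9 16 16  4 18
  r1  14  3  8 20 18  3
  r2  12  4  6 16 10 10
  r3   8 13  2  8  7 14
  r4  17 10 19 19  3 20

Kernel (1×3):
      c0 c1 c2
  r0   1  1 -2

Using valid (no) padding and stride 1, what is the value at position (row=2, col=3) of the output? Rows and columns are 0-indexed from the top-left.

6

The receptive field on the input at this output position is [16 10 10]. Elementwise product with the kernel and sum: 16·1 + 10·1 + 10·-2.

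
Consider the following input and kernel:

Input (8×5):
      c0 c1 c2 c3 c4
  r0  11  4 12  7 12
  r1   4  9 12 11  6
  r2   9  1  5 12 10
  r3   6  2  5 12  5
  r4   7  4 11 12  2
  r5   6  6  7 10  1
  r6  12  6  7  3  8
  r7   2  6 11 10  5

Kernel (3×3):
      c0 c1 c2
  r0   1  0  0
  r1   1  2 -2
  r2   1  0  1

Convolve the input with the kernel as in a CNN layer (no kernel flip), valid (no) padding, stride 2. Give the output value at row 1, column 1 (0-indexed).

37

The receptive field on the input at this output position is [5 12 10 / 5 12 5 / 11 12 2]. Elementwise product with the kernel and sum: 5·1 + 5·1 + 12·2 + 5·-2 + 11·1 + 2·1.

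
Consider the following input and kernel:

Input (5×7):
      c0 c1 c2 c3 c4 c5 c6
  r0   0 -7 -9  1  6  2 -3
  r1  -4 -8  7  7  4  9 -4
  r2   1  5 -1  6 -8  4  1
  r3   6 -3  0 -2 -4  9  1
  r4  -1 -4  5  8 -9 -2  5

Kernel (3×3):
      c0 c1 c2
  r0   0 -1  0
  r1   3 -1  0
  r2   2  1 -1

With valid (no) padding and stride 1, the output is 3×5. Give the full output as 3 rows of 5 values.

11 -19 25 11 -12
15 5 -14 5 -37
5 -19 23 15 -50

Output[0,0]: The receptive field on the input at this output position is [0 -7 -9 / -4 -8 7 / 1 5 -1]. Elementwise product with the kernel and sum: -7·-1 + -4·3 + -8·-1 + 1·2 + 5·1 + -1·-1.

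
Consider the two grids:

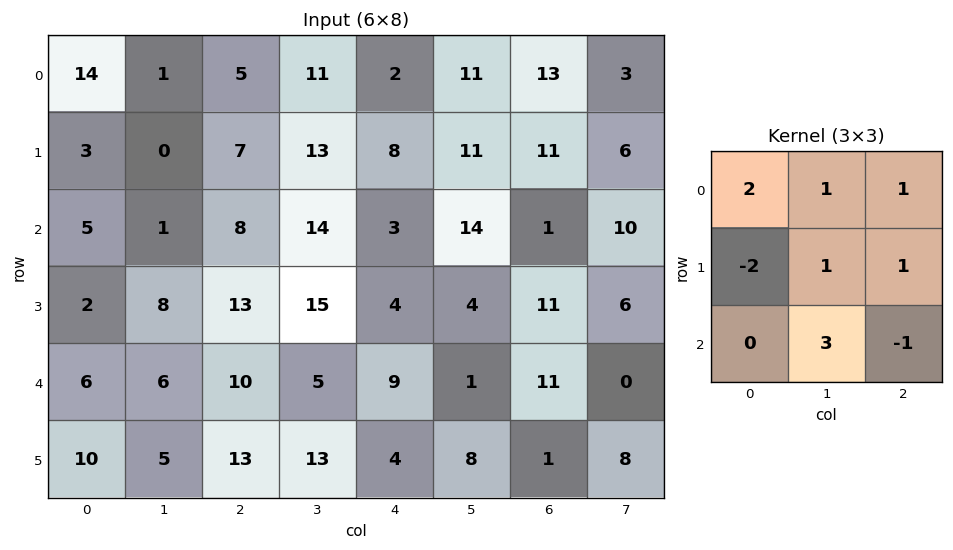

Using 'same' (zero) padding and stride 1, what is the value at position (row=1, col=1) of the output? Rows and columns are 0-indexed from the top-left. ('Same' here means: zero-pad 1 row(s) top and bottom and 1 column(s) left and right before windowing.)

The receptive field on the zero-padded input at this output position is [14 1 5 / 3 0 7 / 5 1 8]. Elementwise product with the kernel and sum: 14·2 + 1·1 + 5·1 + 3·-2 + 0·1 + 7·1 + 1·3 + 8·-1.

30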